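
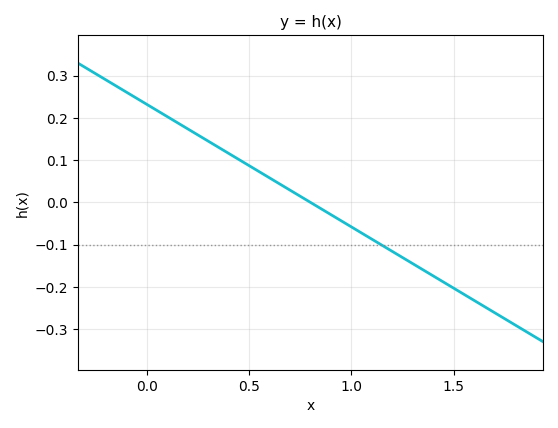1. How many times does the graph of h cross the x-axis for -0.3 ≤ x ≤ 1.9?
1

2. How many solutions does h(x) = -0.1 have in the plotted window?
1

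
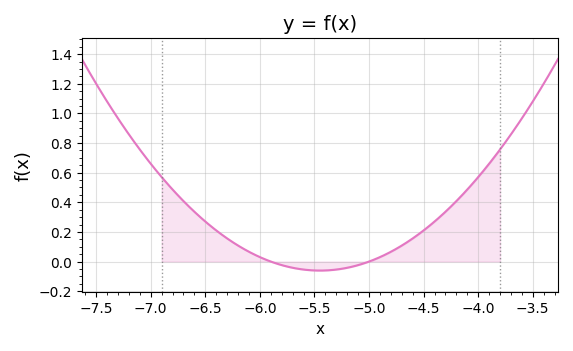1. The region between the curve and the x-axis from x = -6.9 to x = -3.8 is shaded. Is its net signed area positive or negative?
positive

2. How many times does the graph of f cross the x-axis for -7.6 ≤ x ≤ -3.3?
2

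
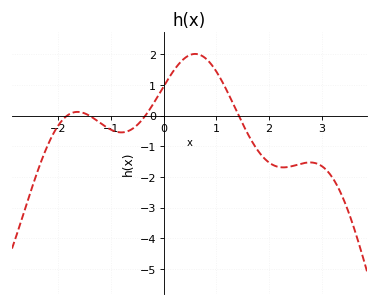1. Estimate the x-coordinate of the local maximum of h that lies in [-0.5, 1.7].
0.596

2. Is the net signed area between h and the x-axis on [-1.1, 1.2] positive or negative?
positive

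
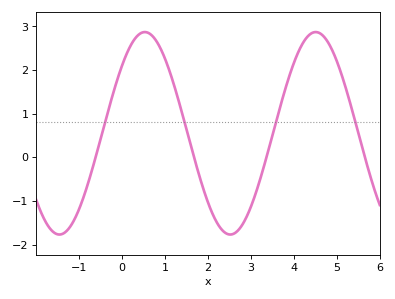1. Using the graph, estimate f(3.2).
-0.6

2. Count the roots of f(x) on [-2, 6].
4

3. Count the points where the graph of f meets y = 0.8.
4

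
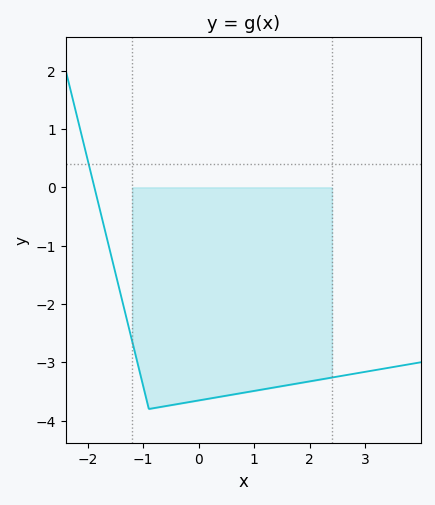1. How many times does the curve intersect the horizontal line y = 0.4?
1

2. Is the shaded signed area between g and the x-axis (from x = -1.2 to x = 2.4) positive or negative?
negative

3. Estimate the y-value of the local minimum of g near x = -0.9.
-3.8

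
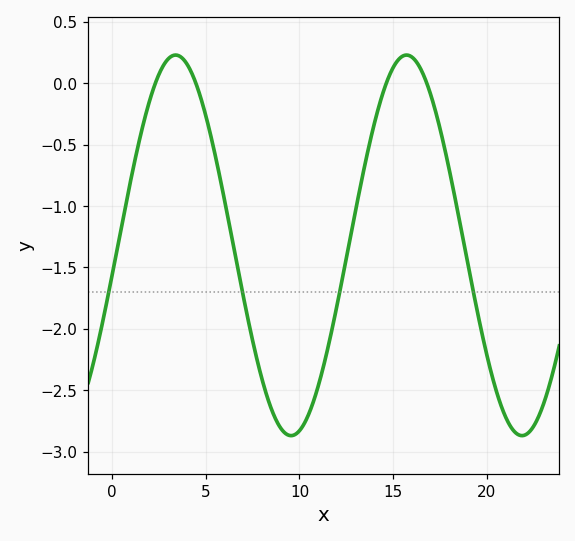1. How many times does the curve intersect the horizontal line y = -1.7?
4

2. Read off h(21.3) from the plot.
-2.8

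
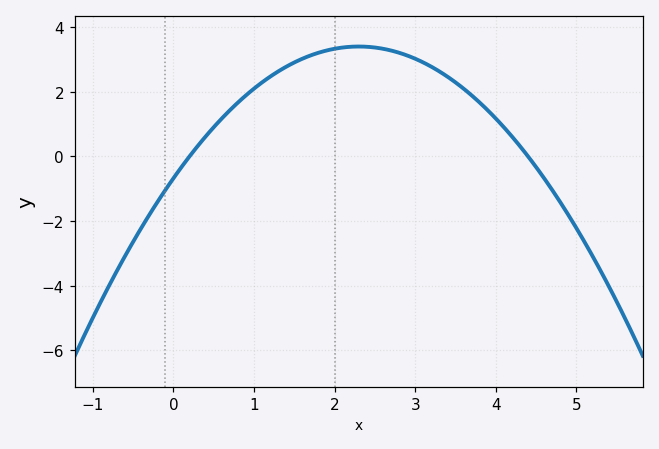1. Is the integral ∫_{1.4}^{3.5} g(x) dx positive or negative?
positive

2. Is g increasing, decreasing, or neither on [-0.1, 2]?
increasing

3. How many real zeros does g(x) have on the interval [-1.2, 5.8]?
2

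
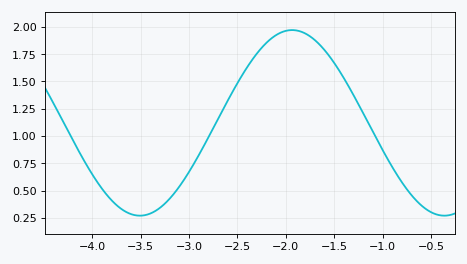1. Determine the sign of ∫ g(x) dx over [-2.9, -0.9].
positive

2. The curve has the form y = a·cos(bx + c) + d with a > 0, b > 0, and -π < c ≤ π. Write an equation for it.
y = 0.85cos(2x - 2.41) + 1.12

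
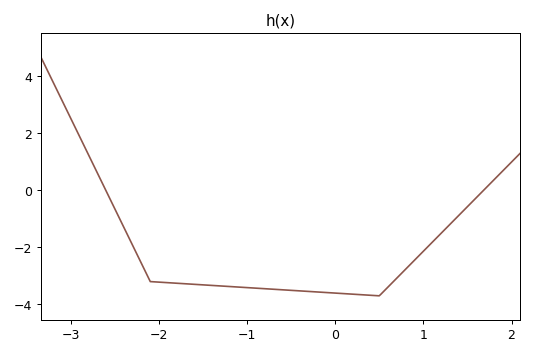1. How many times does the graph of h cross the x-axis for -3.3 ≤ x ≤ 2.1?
2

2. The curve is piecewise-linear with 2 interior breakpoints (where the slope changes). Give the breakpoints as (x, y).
(-2.1, -3.2); (0.5, -3.7)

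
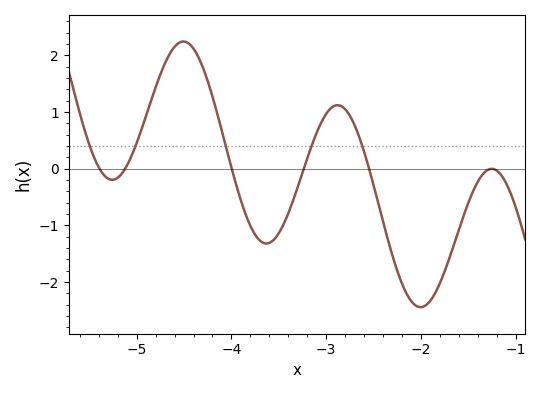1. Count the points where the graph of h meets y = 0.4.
5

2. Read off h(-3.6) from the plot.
-1.31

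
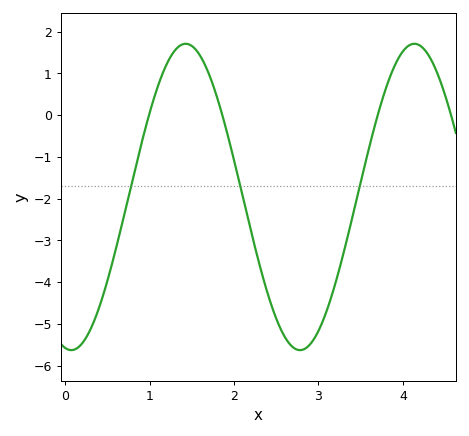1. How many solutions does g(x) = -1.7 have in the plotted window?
3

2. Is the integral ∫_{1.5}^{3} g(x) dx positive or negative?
negative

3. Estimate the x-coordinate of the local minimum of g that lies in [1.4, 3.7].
2.8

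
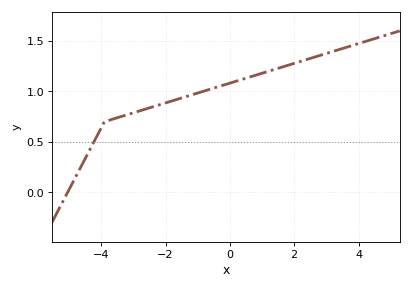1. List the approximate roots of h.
-5.04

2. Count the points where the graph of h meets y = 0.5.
1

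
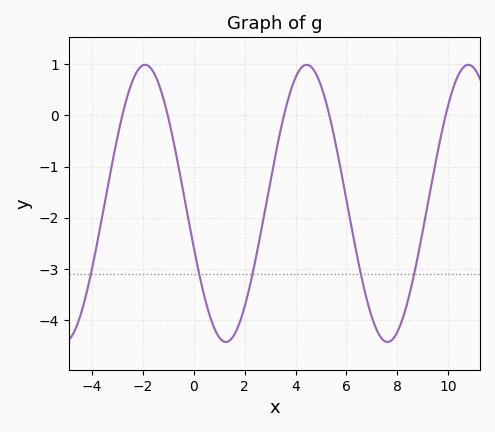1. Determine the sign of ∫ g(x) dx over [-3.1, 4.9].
negative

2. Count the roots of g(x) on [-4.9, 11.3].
5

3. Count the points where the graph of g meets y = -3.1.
5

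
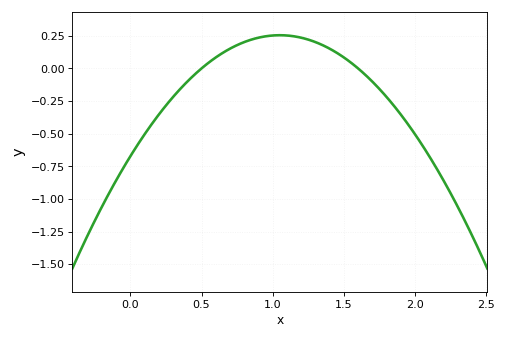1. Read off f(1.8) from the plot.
-0.2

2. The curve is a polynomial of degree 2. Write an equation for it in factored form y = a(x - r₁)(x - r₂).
y = -0.84(x - 0.5)(x - 1.6)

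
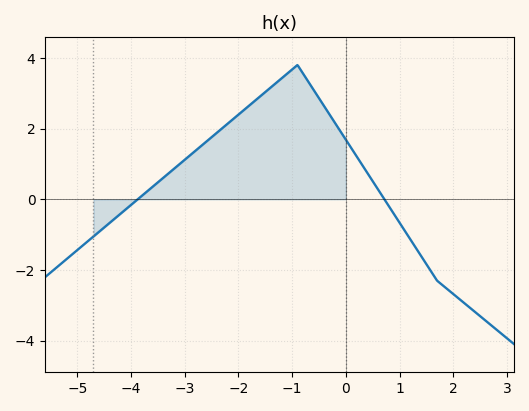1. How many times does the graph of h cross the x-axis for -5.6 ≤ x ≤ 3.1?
2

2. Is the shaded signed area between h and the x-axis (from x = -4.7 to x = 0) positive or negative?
positive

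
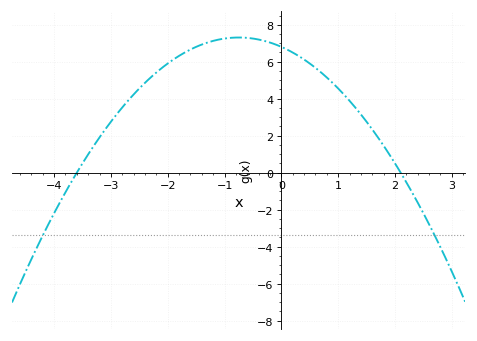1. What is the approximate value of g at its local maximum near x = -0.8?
7.31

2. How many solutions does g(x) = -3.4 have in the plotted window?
2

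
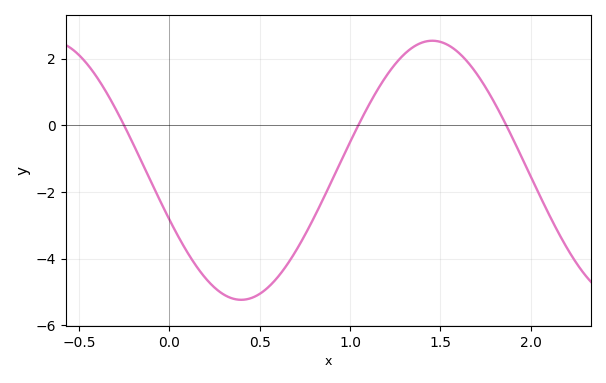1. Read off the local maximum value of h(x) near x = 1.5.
2.6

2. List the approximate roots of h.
-0.25, 1.05, 1.85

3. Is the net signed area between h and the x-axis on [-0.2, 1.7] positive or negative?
negative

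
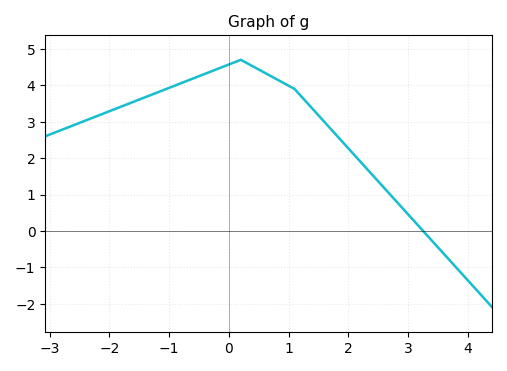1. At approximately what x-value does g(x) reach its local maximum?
0.2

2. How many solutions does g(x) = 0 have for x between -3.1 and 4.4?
1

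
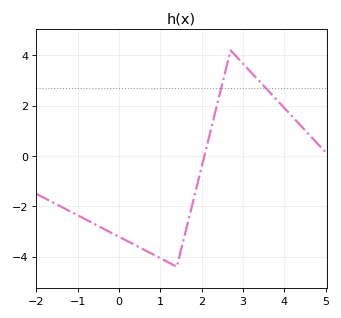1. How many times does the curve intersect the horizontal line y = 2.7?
2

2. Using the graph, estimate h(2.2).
0.8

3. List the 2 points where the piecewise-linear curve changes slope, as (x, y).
(1.4, -4.4); (2.7, 4.2)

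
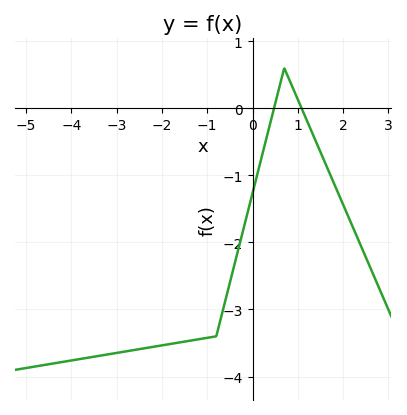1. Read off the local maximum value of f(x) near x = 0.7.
0.598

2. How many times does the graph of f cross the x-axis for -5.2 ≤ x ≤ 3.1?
2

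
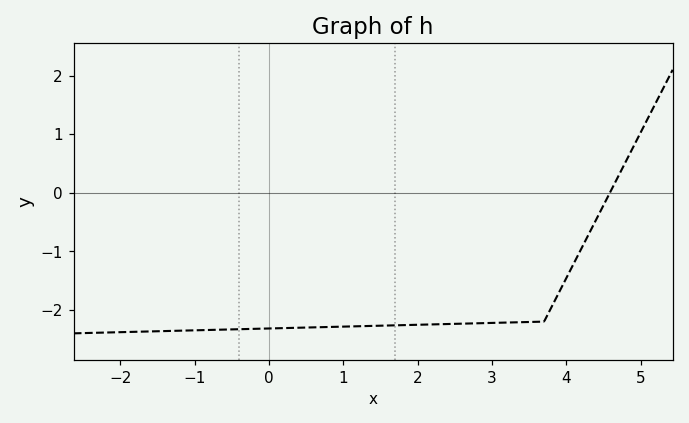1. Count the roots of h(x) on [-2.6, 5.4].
1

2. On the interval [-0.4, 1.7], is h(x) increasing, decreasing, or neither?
increasing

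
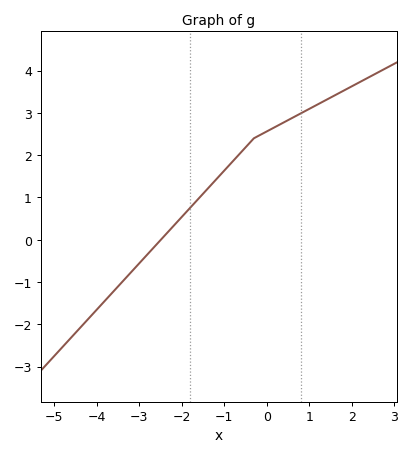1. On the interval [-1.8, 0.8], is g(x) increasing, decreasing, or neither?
increasing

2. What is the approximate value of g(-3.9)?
-1.5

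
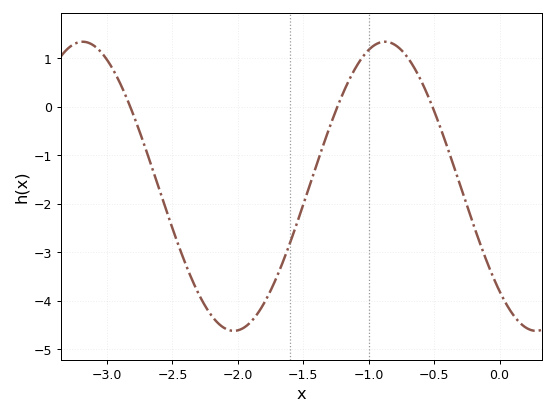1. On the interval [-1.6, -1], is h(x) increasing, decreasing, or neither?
increasing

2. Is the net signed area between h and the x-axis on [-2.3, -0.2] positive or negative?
negative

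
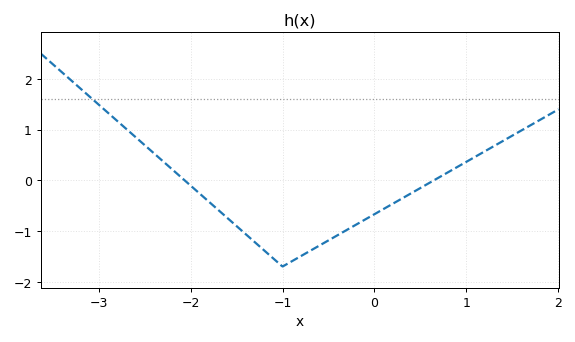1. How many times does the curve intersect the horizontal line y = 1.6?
1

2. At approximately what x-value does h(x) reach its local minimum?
-1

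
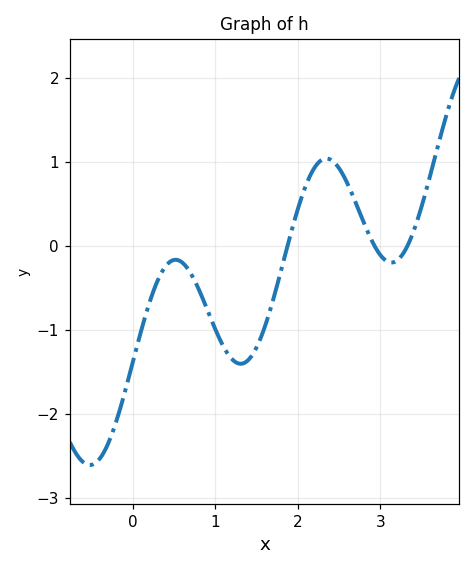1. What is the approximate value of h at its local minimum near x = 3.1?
-0.2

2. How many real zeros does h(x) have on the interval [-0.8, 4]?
3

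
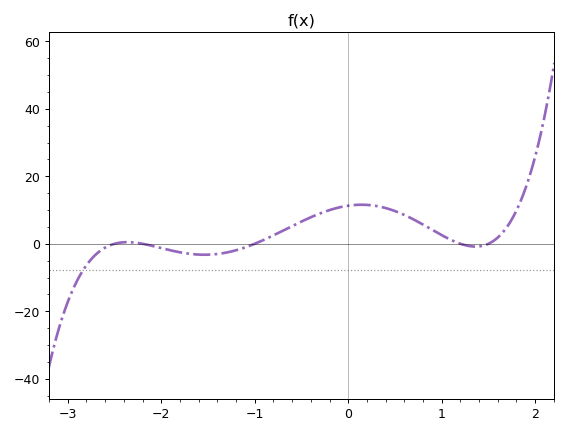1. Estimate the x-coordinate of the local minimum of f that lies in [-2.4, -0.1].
-1.5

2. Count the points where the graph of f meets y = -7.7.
1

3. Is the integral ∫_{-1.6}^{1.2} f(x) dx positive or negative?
positive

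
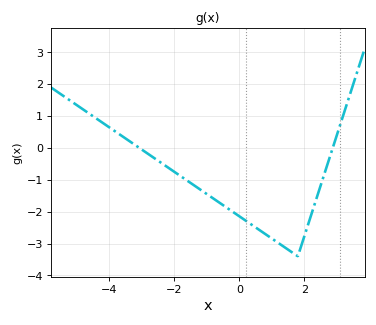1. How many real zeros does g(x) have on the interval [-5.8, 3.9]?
2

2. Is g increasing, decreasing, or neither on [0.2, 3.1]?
neither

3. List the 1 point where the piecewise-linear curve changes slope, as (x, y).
(1.8, -3.4)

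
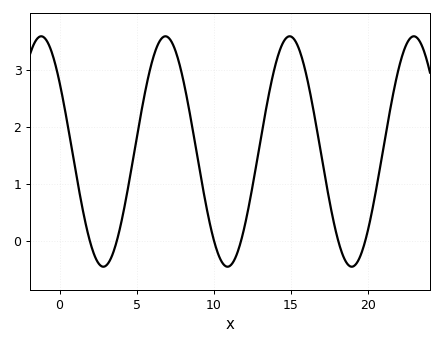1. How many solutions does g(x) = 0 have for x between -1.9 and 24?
6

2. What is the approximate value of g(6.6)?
3.55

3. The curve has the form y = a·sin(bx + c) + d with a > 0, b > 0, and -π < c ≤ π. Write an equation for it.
y = 2.02sin(0.78x + 2.5) + 1.57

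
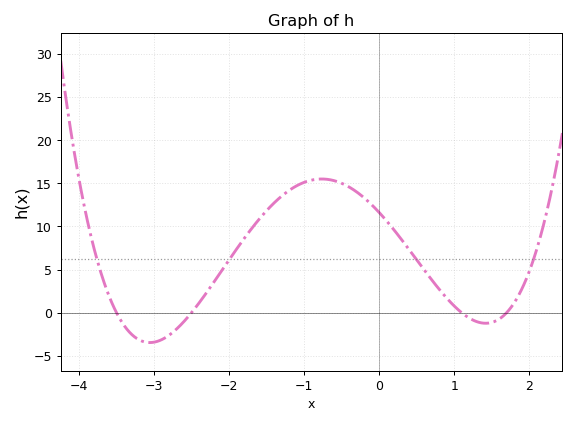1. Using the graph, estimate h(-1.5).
11.8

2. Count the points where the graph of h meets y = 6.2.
4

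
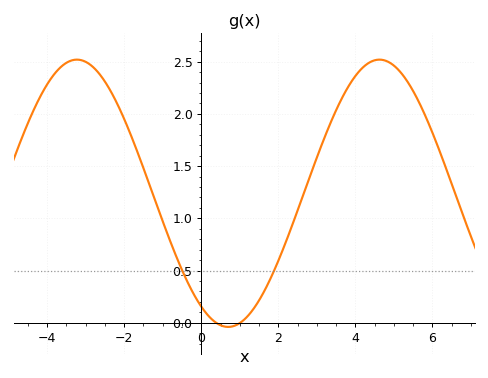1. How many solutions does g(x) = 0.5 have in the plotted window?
2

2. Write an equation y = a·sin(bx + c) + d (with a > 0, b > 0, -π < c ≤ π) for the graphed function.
y = 1.28sin(0.8x - 2.13) + 1.24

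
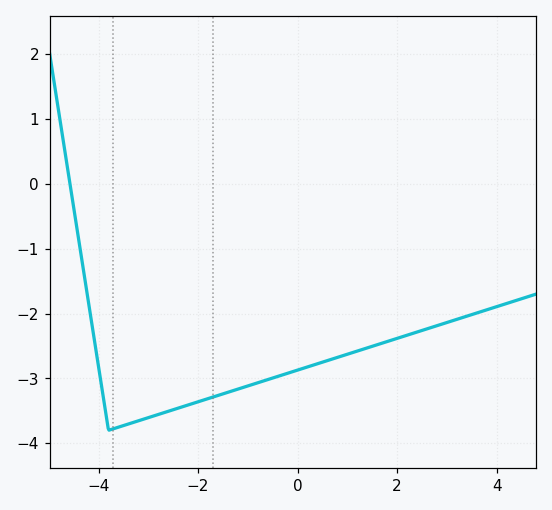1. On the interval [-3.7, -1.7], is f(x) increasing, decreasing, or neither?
increasing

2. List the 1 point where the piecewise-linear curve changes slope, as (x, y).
(-3.8, -3.8)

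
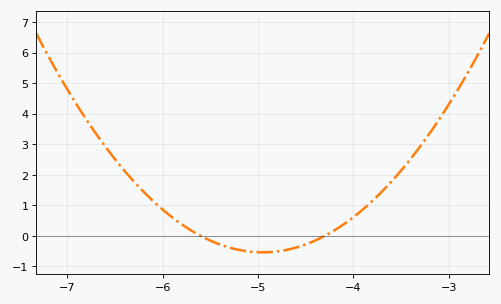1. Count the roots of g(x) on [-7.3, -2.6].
2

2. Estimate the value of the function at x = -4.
0.61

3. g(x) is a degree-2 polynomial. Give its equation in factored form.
y = 1.27(x + 5.6)(x + 4.3)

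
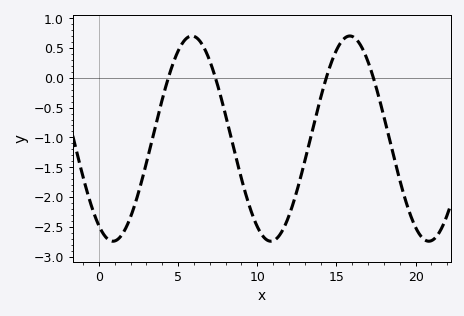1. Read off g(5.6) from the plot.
0.65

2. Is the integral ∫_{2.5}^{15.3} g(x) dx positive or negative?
negative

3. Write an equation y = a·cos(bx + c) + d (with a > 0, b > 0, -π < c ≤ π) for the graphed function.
y = 1.72cos(0.63x + 2.6) - 1.02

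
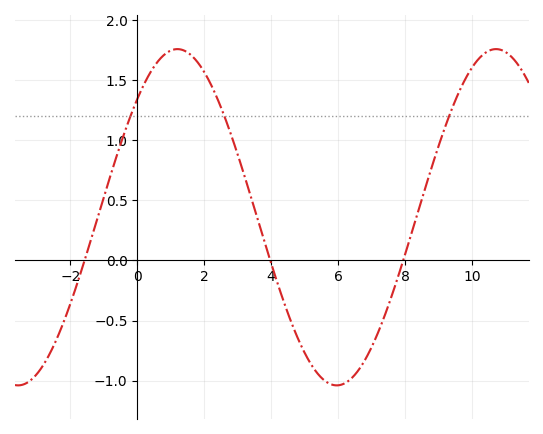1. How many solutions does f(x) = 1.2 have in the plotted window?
3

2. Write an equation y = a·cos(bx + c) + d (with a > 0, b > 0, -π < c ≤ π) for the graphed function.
y = 1.4cos(0.66x - 0.792) + 0.36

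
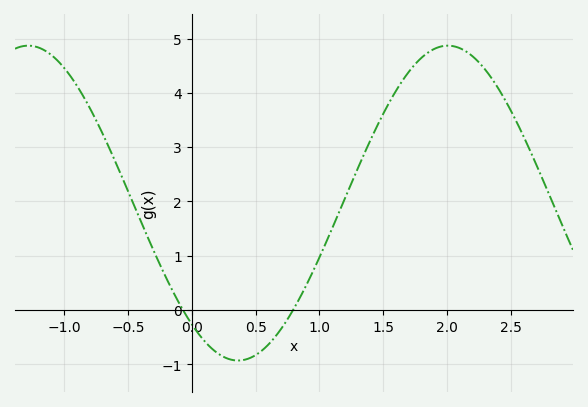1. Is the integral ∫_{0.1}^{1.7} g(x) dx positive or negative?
positive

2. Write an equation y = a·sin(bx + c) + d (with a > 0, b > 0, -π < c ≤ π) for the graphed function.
y = 2.9sin(1.91x - 2.26) + 1.97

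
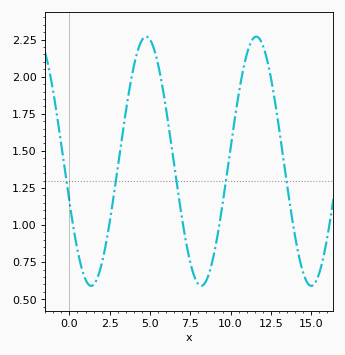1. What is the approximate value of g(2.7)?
1.16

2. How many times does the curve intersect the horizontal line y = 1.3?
5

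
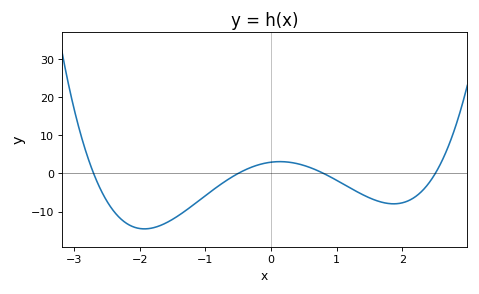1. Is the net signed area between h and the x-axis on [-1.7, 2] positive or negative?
negative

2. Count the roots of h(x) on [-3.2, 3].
4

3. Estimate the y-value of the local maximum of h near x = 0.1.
3.09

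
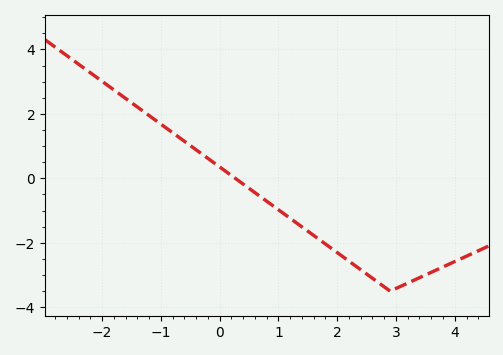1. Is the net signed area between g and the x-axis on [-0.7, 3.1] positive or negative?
negative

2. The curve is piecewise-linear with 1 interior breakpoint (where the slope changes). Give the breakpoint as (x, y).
(2.9, -3.5)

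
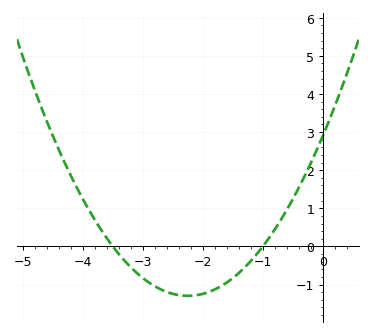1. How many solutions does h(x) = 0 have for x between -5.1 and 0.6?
2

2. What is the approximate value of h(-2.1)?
-1.28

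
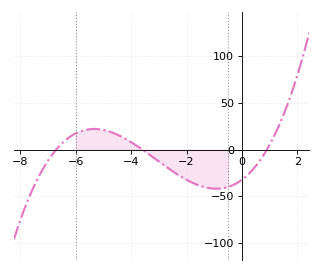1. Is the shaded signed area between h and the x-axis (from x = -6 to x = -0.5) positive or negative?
negative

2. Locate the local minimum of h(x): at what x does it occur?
-1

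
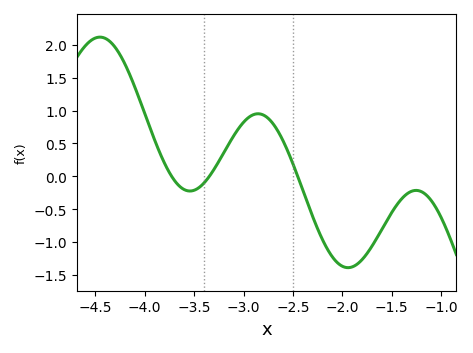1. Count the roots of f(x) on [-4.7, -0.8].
3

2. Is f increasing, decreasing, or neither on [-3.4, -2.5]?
neither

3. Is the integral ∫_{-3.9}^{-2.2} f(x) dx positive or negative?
positive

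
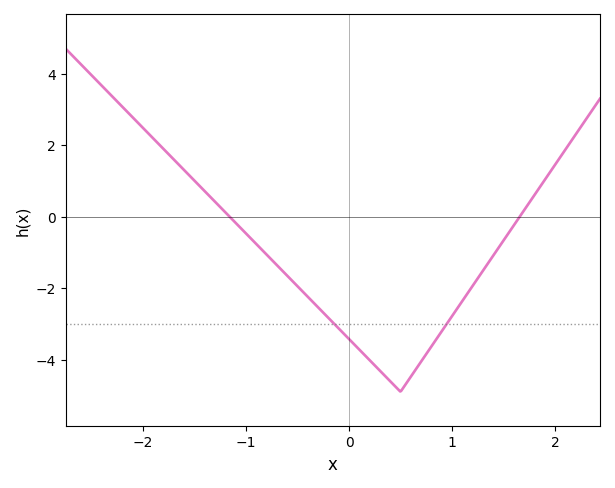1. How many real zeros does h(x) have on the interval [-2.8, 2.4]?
2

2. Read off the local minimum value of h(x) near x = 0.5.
-4.8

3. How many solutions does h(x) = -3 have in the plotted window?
2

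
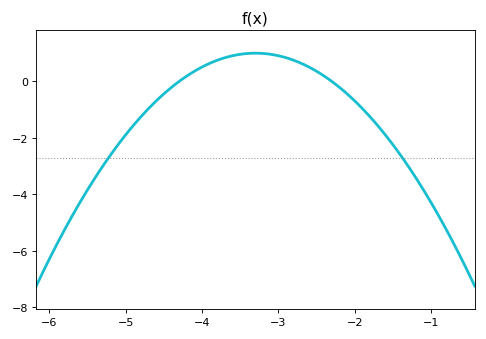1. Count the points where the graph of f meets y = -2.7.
2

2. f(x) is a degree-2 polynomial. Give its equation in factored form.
y = -1(x + 4.3)(x + 2.3)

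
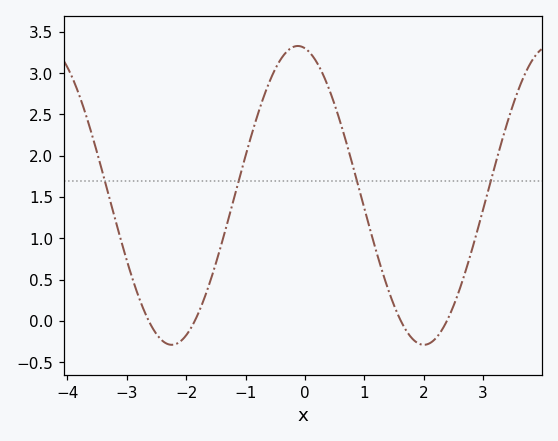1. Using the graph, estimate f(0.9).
1.65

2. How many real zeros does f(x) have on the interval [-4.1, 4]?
4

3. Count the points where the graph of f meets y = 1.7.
4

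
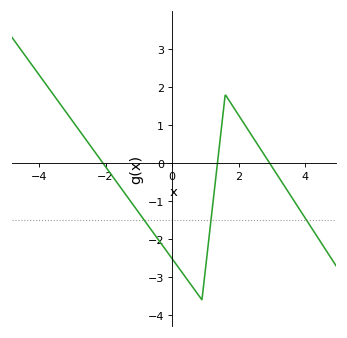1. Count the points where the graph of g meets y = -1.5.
3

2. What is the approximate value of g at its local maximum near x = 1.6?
1.8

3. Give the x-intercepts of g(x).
-2, 1.4, 3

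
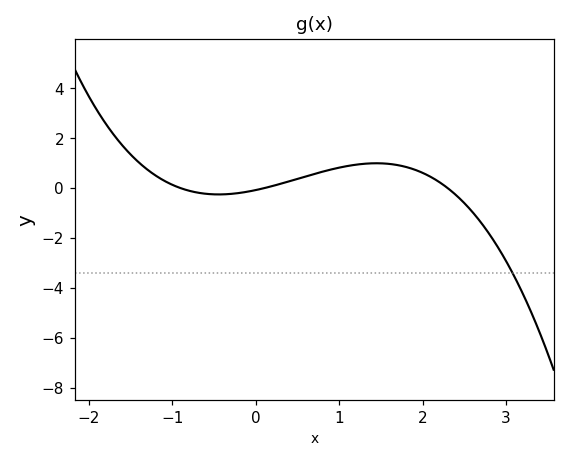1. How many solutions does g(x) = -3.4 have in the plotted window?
1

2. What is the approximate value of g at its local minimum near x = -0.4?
-0.2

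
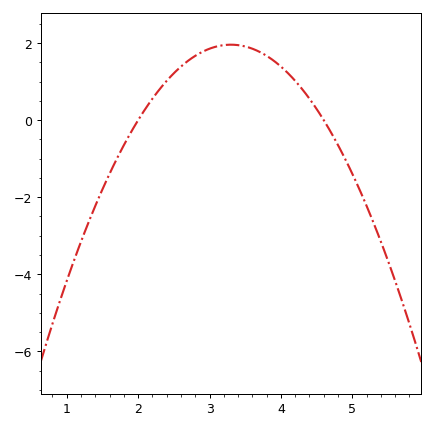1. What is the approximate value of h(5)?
-1.4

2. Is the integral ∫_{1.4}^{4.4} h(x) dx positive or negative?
positive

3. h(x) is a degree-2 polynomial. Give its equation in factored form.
y = -1.16(x - 2)(x - 4.6)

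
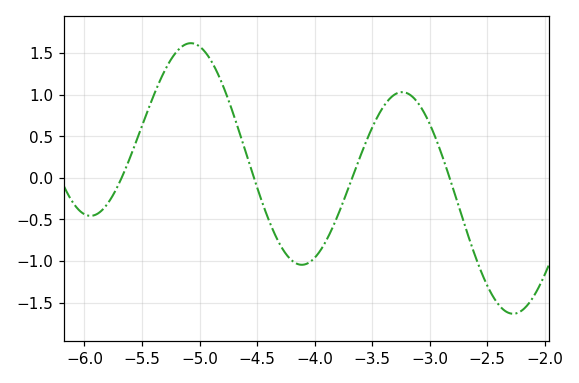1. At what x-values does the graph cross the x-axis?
-5.7, -4.5, -3.7, -2.8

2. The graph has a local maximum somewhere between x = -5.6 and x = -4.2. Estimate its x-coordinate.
-5.1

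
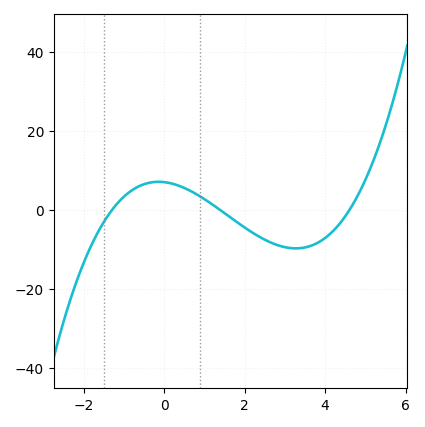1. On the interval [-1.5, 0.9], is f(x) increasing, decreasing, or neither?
neither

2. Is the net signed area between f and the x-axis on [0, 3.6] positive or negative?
negative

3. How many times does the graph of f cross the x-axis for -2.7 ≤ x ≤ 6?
3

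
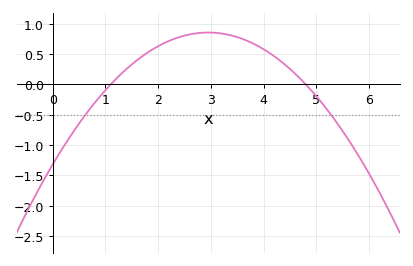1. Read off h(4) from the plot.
0.6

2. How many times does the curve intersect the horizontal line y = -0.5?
2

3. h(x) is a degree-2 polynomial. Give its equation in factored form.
y = -0.25(x - 1.1)(x - 4.8)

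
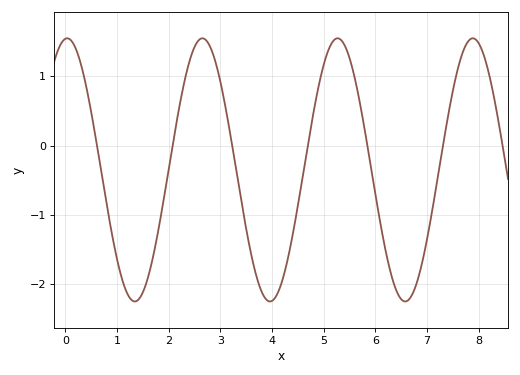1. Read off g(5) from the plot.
1.17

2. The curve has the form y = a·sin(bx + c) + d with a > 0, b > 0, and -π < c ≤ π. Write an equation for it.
y = 1.9sin(2.4x + 1.49) - 0.35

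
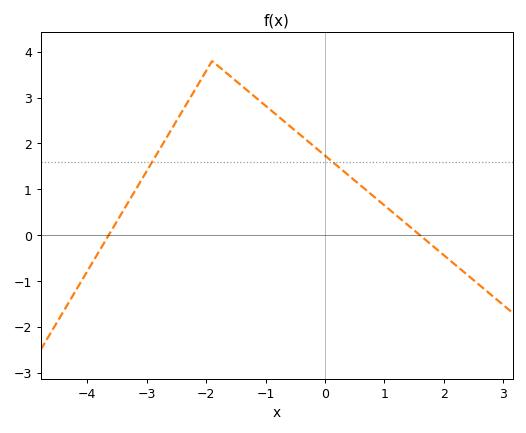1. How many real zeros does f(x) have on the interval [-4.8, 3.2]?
2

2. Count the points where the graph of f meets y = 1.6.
2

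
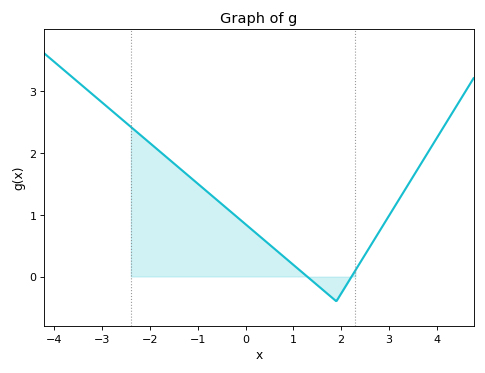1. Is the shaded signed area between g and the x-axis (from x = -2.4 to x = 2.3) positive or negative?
positive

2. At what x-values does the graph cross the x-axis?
1.29, 2.22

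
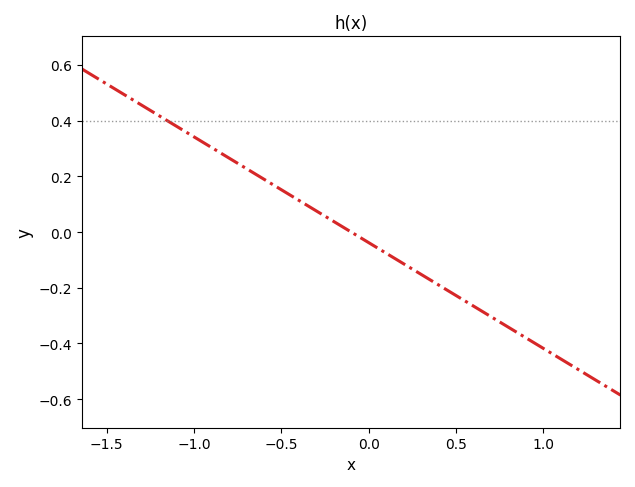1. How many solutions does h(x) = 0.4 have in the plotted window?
1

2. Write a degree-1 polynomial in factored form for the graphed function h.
y = -0.38(x + 0.1)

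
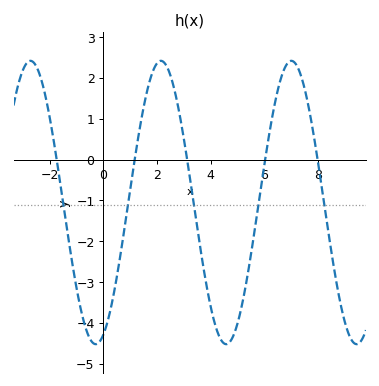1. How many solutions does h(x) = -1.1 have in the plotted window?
5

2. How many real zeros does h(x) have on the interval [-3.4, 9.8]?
5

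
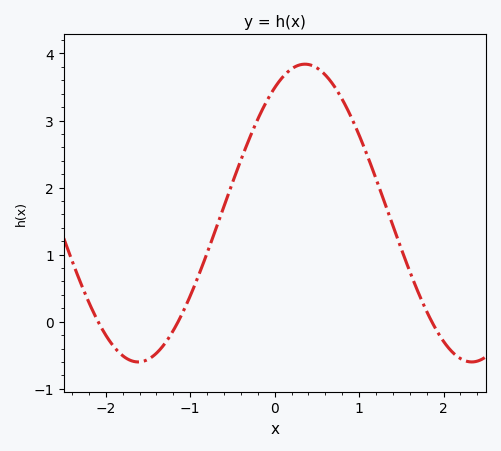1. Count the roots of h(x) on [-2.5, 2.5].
3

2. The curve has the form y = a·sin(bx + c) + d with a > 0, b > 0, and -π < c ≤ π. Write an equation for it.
y = 2.22sin(1.59x + 1) + 1.62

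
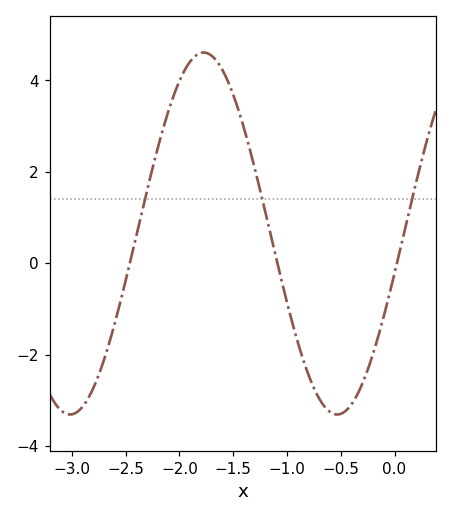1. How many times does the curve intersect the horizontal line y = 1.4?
3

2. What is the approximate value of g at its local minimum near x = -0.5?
-3.31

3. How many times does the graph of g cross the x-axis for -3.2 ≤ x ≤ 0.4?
3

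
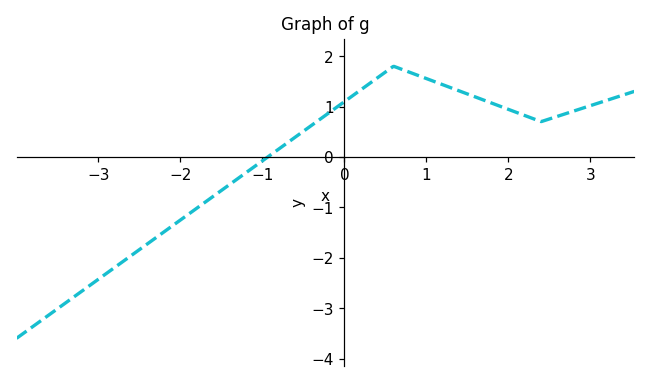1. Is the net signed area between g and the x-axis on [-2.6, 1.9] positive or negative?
positive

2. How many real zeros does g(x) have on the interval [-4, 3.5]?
1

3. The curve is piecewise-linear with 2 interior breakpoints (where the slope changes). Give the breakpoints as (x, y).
(0.6, 1.8); (2.4, 0.7)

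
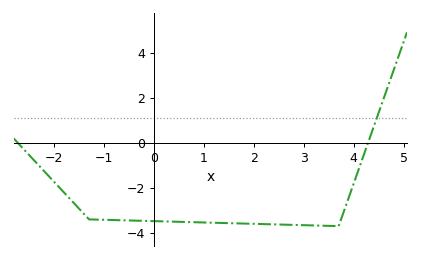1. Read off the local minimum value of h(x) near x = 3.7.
-3.7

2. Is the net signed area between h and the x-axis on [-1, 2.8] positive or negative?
negative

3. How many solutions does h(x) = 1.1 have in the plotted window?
1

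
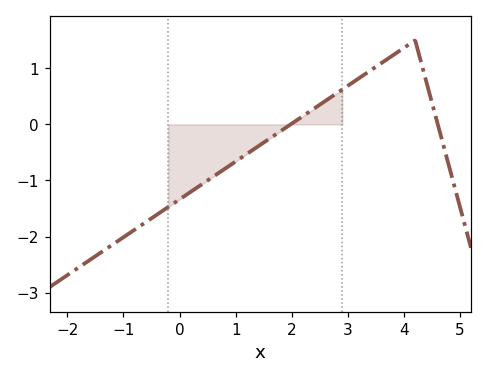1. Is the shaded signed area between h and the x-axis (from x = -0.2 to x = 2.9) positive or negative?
negative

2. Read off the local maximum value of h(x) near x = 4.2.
1.5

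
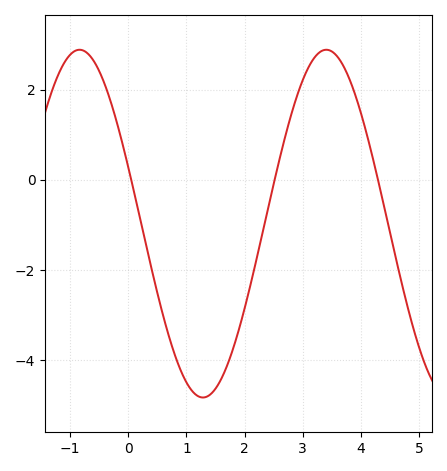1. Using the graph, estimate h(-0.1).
0.803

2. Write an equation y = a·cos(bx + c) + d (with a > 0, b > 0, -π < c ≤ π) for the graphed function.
y = 3.86cos(1.48x + 1.24) - 0.97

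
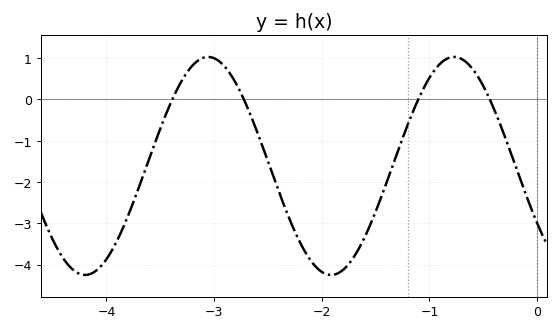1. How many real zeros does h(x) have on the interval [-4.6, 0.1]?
4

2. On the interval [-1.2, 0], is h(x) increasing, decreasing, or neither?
neither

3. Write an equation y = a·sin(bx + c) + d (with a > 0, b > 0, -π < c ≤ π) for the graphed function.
y = 2.64sin(2.75x - 2.59) - 1.61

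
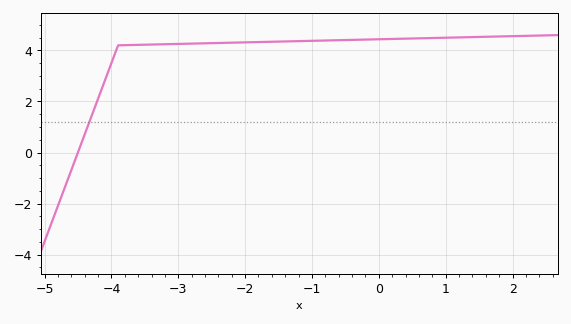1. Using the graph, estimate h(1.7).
4.6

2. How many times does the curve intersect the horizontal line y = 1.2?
1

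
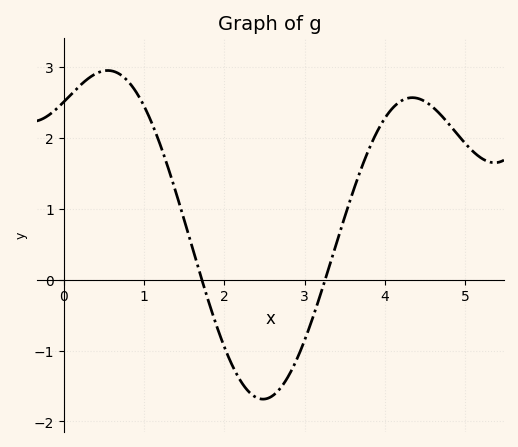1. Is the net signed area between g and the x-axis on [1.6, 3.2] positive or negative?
negative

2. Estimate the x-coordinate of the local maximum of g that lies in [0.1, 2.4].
0.5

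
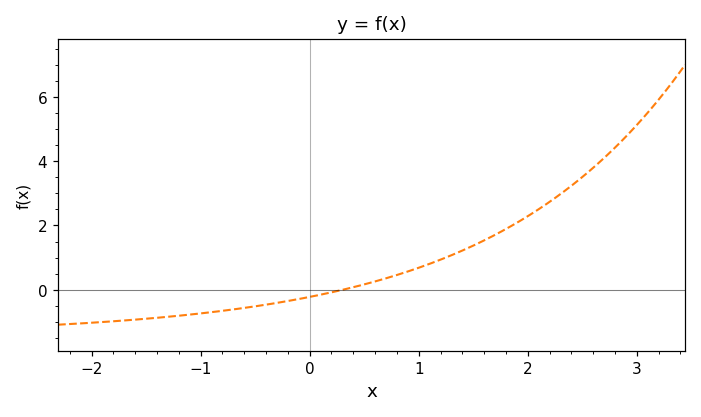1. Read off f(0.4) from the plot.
0.082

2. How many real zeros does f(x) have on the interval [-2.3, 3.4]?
1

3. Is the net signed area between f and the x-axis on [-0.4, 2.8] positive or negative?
positive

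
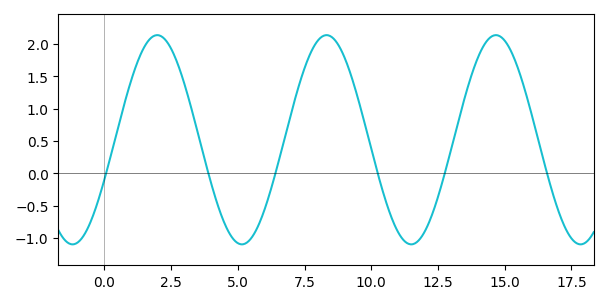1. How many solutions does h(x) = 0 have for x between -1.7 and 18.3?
6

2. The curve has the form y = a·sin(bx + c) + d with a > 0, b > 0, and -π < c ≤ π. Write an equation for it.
y = 1.62sin(0.99x - 0.39) + 0.52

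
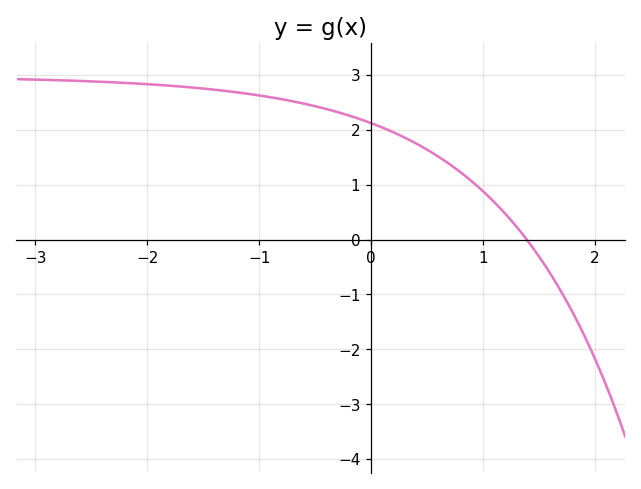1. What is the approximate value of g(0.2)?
2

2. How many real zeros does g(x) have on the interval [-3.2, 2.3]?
1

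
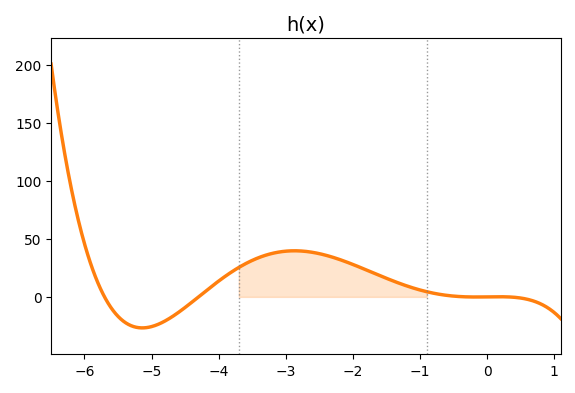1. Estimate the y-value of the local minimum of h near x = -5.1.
-25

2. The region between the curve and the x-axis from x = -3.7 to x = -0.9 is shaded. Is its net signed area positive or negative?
positive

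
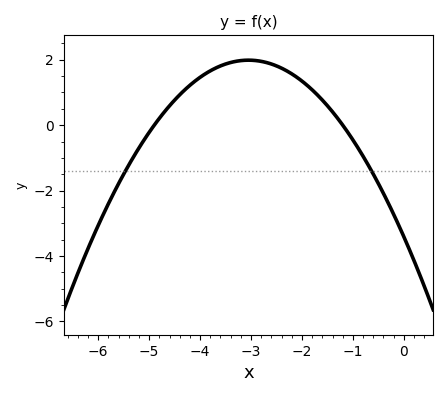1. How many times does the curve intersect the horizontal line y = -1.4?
2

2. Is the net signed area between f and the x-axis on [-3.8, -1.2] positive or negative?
positive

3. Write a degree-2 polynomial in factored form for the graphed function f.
y = -0.58(x + 4.9)(x + 1.2)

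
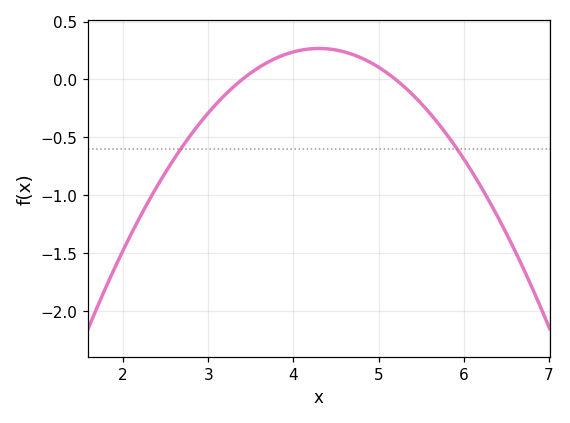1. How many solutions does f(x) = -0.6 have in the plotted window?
2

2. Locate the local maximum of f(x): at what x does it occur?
4.3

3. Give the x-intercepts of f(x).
3.4, 5.2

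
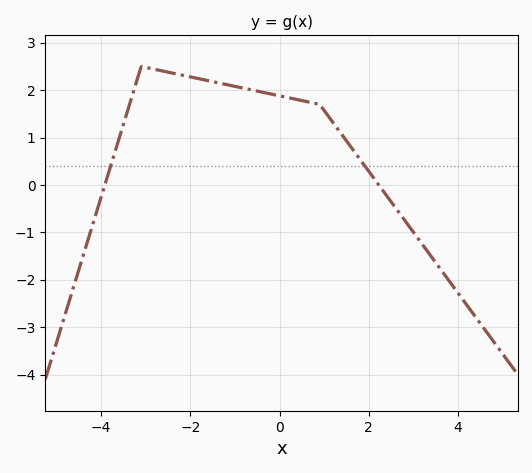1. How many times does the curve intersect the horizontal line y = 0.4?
2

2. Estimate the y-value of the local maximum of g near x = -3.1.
2.5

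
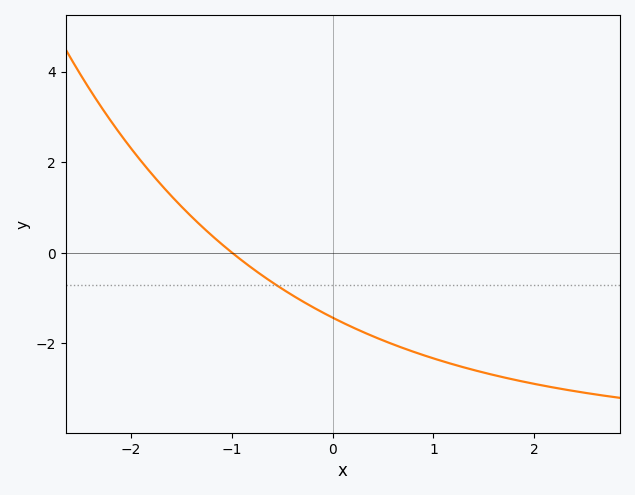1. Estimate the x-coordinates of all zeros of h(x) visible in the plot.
-0.994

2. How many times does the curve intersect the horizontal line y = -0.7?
1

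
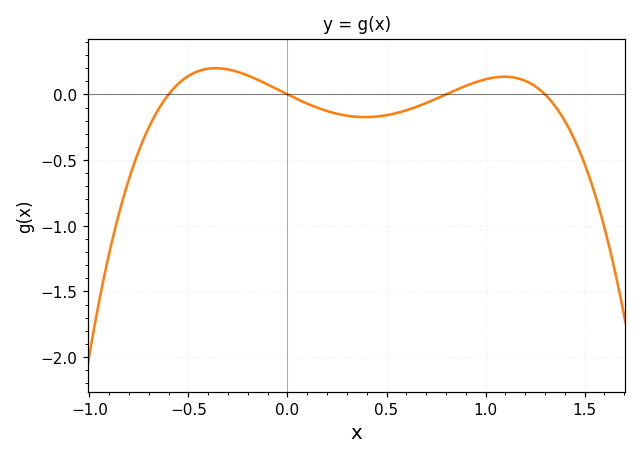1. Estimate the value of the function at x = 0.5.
-0.15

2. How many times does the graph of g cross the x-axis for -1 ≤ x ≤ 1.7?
4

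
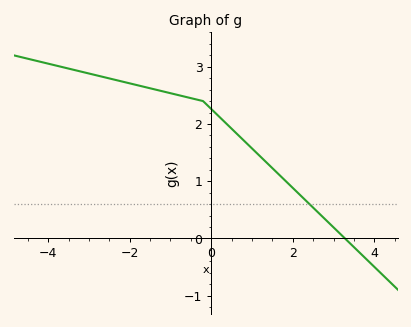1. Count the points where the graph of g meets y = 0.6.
1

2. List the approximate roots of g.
3.28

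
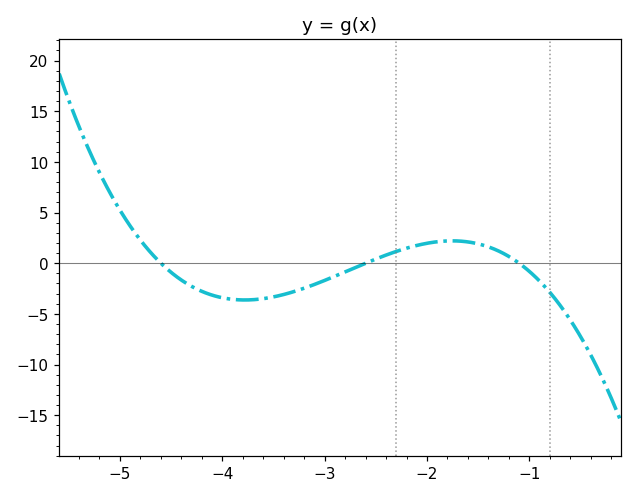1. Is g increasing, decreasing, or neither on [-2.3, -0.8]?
neither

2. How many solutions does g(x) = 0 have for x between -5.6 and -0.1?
3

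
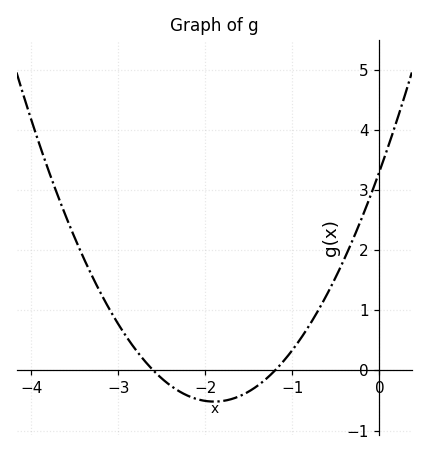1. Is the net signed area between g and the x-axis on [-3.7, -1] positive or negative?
positive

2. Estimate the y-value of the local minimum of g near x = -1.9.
-0.5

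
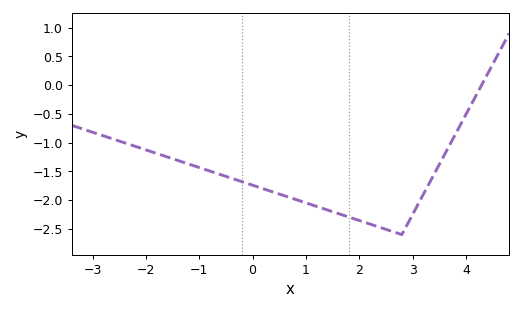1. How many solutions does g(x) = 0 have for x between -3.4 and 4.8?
1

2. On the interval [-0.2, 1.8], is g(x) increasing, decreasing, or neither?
decreasing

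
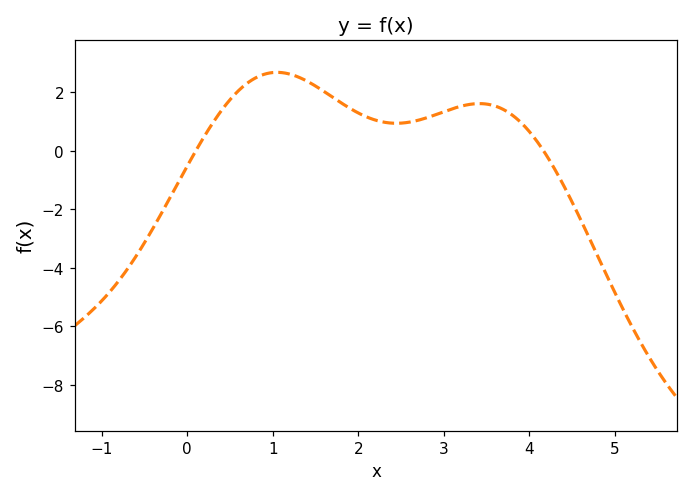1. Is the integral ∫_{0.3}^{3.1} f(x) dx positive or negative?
positive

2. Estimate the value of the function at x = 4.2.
-0.2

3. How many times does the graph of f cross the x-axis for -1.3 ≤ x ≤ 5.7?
2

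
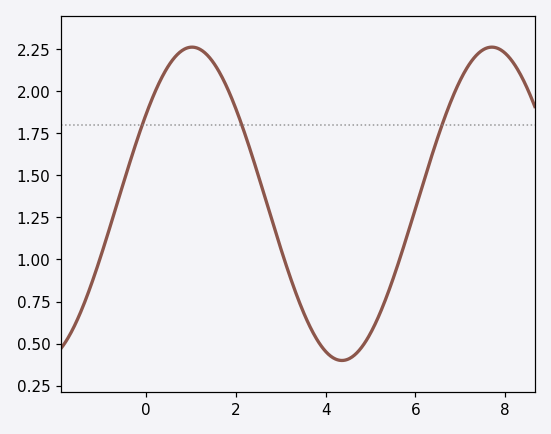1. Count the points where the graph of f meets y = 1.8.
3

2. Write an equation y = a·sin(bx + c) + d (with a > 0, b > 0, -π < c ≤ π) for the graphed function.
y = 0.93sin(0.94x + 0.61) + 1.33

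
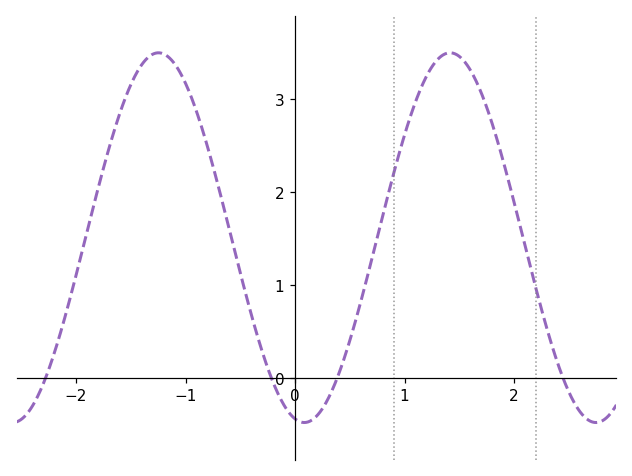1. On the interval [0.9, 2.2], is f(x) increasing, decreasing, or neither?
neither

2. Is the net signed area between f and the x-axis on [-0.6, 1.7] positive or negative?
positive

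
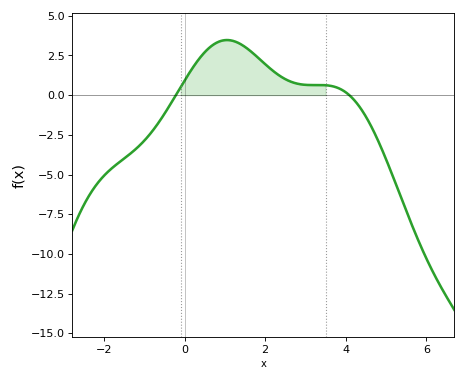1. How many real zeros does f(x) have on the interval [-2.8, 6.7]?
2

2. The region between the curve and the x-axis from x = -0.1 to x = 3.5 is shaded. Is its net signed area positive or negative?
positive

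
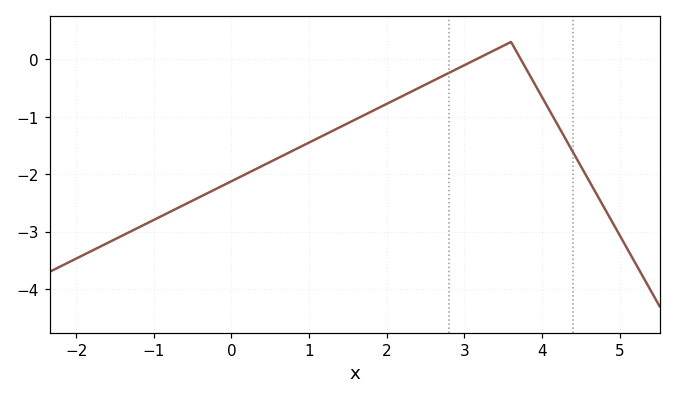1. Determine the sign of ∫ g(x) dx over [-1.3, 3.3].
negative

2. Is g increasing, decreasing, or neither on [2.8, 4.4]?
neither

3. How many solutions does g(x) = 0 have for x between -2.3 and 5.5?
2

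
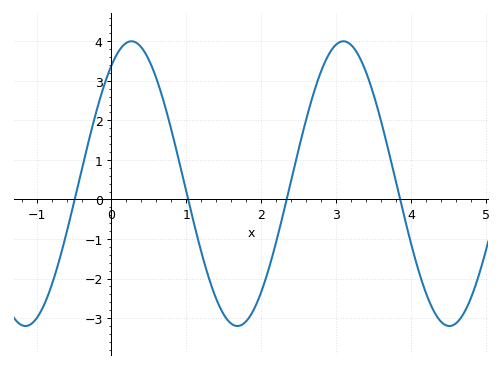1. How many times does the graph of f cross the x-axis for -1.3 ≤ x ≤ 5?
4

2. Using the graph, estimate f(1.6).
-3.14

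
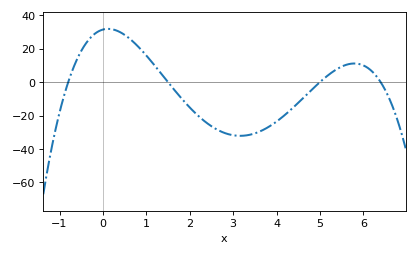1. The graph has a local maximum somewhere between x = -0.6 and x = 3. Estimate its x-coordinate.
0.12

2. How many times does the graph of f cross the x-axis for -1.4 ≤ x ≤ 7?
4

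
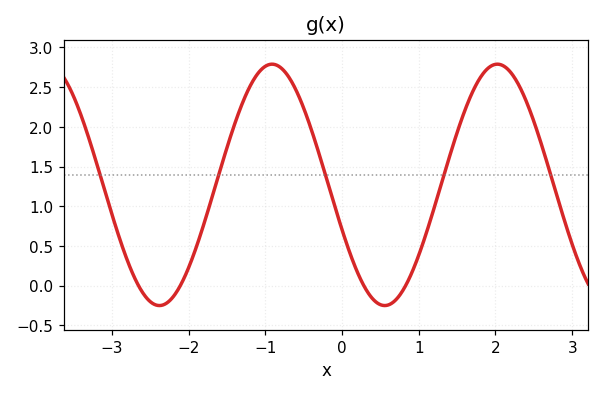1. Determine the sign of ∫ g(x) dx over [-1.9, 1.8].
positive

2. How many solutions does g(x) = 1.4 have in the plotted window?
5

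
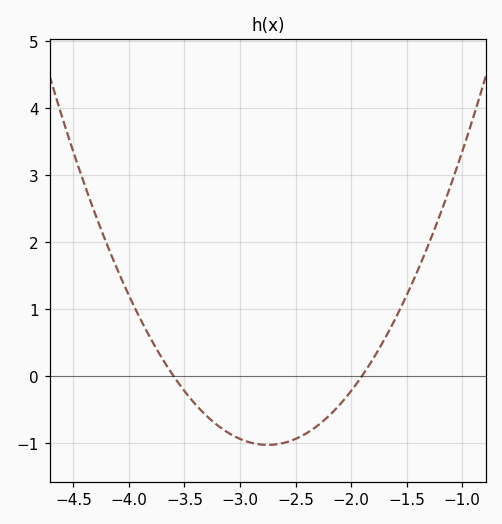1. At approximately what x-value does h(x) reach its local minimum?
-2.75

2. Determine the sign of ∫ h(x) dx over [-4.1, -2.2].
negative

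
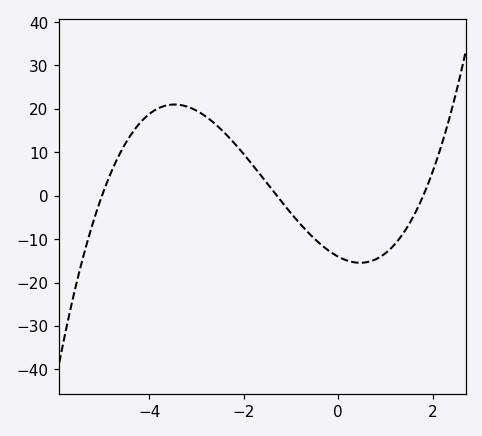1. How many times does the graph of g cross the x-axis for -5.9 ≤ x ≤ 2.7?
3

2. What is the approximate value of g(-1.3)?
0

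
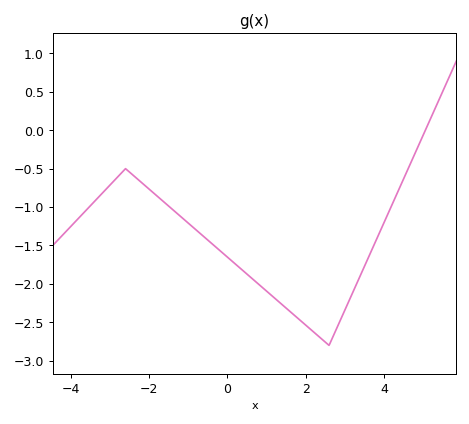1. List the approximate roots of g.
5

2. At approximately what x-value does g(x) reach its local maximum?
-2.6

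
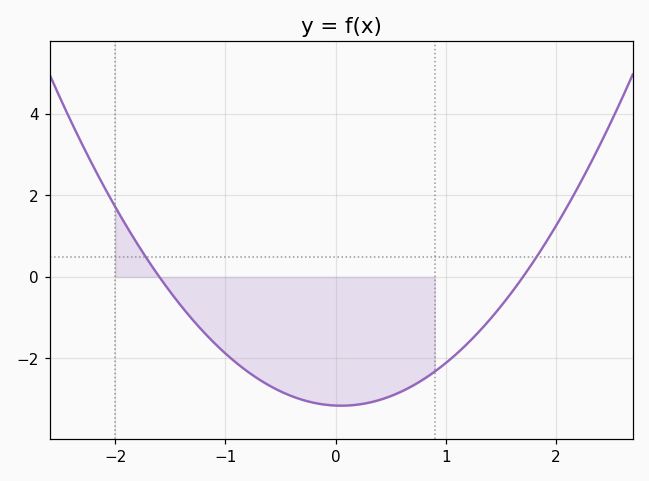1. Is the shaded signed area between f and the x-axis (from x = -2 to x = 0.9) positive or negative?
negative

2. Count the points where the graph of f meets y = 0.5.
2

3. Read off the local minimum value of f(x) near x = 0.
-3.16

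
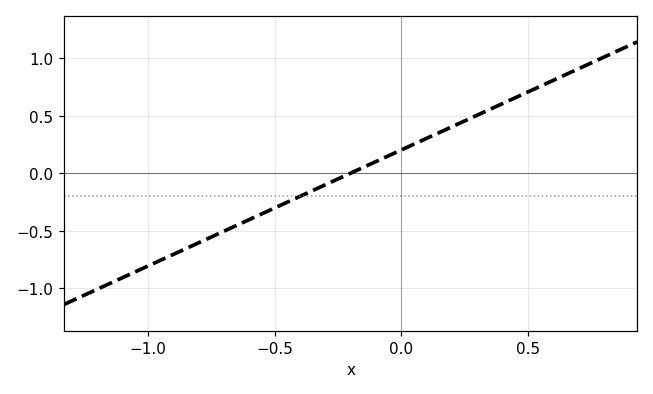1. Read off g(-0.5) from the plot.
-0.3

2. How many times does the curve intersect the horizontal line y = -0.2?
1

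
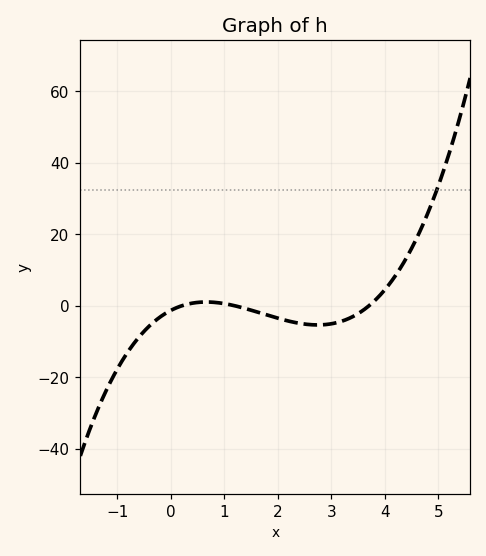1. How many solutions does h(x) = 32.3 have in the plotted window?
1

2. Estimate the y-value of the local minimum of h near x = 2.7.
-5.33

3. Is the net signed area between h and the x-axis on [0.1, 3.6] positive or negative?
negative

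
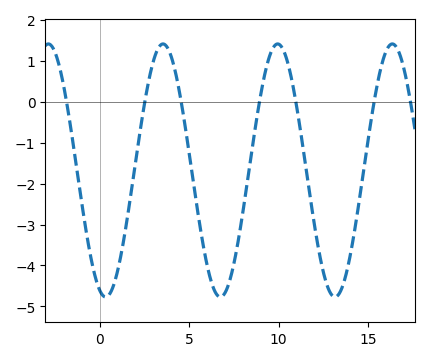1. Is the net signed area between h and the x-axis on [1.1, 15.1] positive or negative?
negative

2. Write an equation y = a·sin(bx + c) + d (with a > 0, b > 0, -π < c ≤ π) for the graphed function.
y = 3.09sin(0.98x - 1.9) - 1.68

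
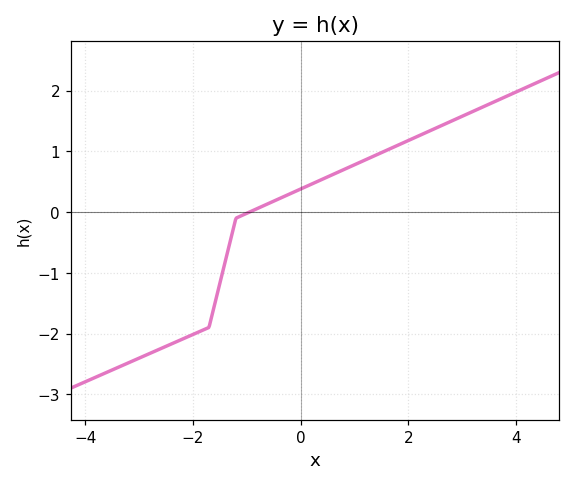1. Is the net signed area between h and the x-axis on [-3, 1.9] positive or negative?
negative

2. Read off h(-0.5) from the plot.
0.2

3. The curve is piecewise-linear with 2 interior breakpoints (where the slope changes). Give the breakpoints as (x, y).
(-1.7, -1.9); (-1.2, -0.1)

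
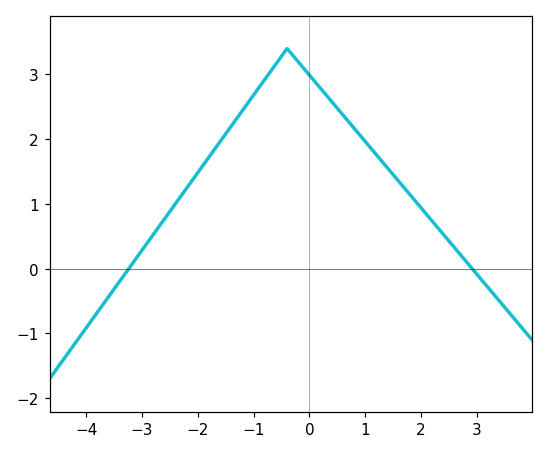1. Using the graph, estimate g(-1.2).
2.4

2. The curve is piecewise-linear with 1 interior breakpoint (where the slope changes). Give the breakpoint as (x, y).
(-0.4, 3.4)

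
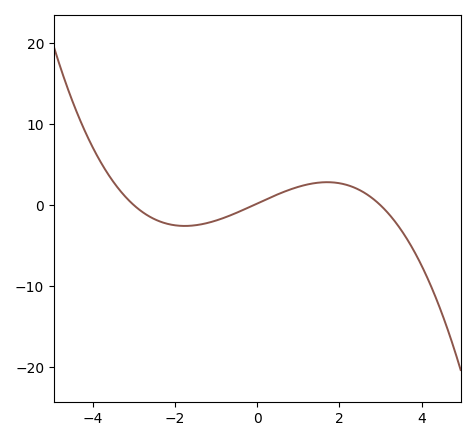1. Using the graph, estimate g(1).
2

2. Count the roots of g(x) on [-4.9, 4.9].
3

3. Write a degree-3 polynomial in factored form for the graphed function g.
y = -0.26(x + 3)(x + 0.1)(x - 3)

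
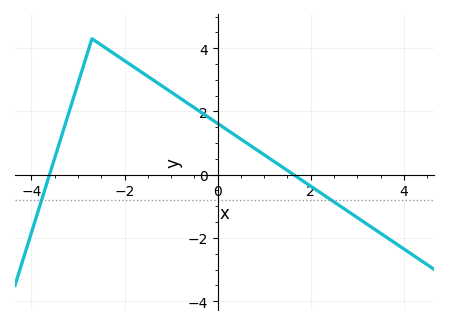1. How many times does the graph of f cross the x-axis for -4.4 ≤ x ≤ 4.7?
2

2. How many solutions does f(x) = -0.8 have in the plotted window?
2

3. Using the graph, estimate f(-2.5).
4.1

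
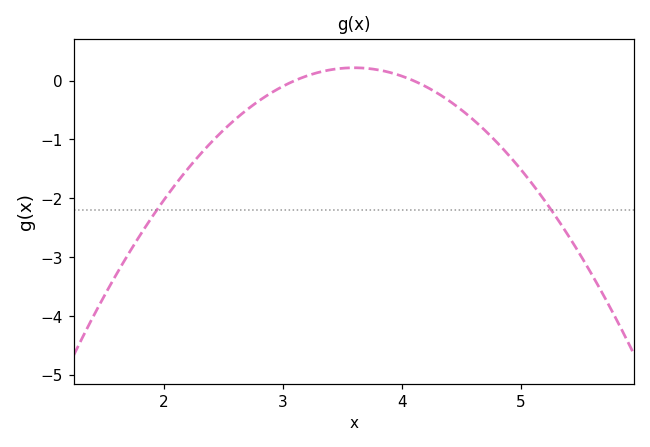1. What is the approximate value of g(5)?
-1.5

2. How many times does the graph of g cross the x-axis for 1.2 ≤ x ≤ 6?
2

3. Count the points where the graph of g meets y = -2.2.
2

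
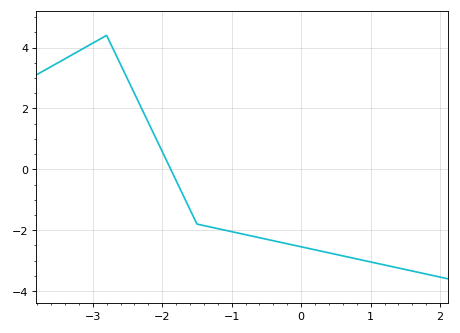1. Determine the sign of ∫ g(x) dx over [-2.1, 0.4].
negative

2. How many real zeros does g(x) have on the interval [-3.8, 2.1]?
1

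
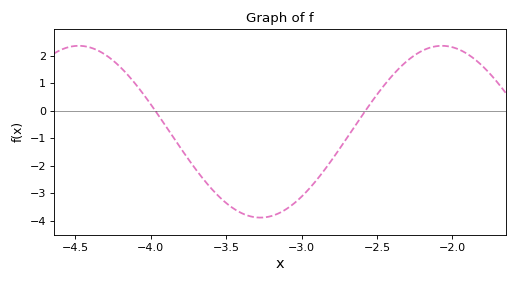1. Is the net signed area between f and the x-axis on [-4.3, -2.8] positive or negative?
negative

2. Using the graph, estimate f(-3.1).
-3.58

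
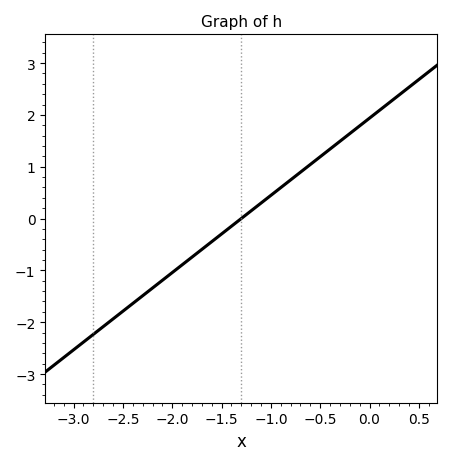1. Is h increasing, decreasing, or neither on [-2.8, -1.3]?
increasing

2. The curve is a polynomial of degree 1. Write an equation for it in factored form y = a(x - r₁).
y = 1.49(x + 1.3)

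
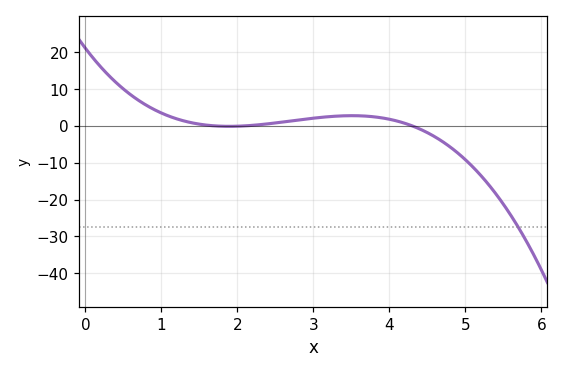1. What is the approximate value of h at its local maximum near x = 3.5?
3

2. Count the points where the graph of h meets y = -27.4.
1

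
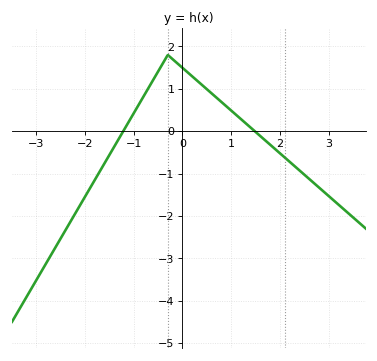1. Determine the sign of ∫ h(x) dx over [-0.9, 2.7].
positive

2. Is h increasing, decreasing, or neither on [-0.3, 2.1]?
decreasing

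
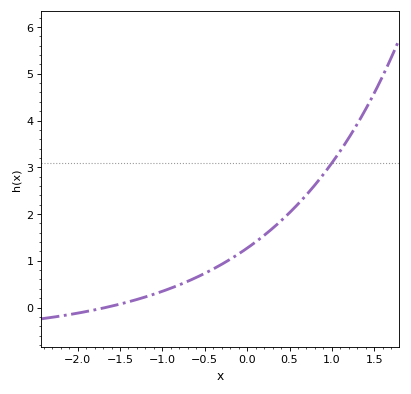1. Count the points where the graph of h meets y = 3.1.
1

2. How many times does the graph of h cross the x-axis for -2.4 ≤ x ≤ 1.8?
1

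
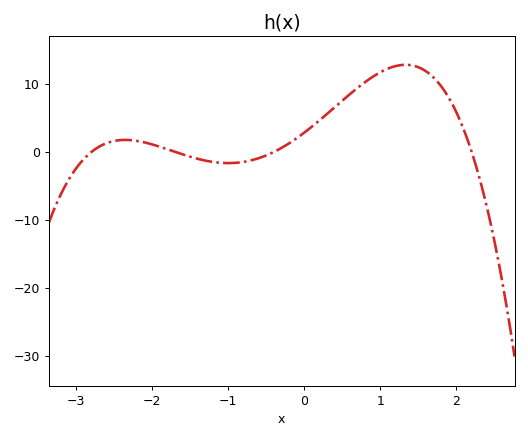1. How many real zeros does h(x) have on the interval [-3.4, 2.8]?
4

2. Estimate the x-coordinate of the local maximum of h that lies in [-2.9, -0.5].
-2.4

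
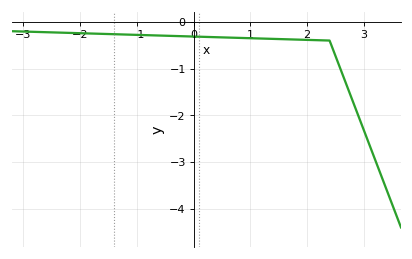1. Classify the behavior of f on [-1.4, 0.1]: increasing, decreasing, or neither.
decreasing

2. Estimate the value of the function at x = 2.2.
-0.4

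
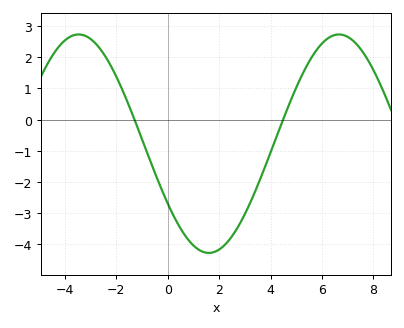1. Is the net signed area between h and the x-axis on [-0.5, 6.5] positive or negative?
negative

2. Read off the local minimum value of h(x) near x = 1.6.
-4.27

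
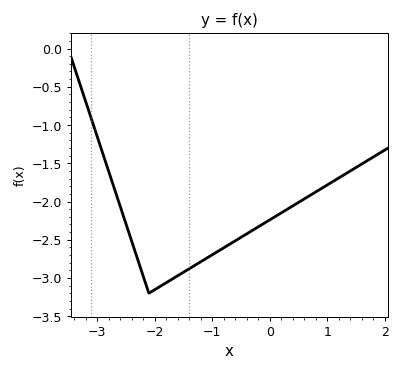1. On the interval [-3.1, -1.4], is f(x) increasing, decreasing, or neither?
neither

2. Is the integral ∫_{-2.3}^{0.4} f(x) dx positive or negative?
negative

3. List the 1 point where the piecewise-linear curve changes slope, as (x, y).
(-2.1, -3.2)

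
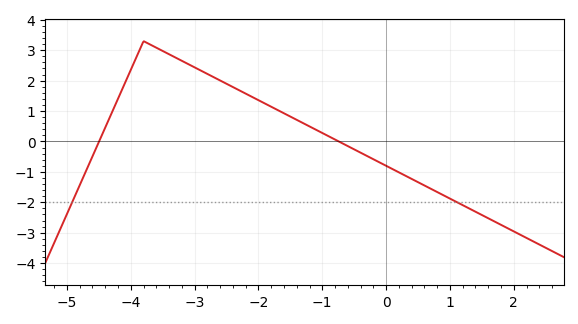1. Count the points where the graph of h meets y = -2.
2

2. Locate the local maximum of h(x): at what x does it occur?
-3.8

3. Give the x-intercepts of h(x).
-4.4, -0.8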